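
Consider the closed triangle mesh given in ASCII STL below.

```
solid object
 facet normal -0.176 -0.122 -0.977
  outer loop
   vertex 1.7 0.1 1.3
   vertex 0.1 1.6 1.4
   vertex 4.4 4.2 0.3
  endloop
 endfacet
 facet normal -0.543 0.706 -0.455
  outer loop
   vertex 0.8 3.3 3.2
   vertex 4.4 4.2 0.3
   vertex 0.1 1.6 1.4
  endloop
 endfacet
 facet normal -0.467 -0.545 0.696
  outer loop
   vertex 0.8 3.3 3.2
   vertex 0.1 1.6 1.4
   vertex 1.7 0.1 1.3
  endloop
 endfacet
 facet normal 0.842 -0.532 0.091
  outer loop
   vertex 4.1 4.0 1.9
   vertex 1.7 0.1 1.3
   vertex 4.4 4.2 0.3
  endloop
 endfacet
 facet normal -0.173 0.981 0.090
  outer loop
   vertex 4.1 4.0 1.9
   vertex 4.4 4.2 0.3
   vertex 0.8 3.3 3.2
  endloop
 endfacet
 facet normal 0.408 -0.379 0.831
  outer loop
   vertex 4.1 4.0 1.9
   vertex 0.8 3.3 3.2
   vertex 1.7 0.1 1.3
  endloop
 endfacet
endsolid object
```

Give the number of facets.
6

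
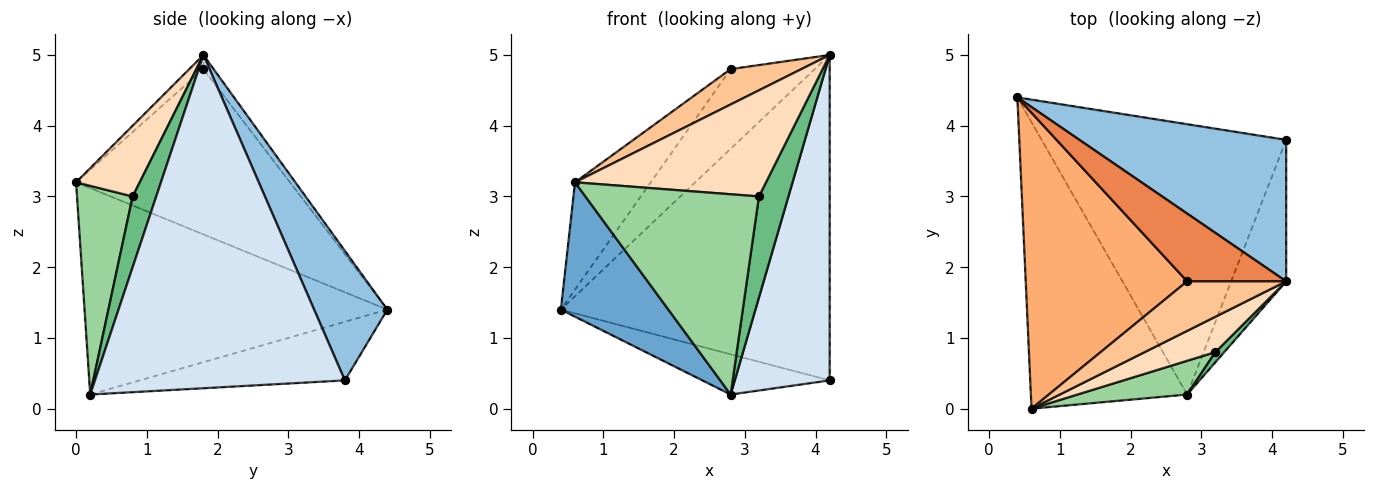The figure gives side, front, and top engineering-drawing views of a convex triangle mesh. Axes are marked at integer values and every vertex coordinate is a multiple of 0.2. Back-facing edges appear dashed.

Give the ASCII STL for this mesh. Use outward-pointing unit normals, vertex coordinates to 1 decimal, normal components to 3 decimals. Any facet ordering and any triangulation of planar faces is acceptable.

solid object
 facet normal -0.767 -0.272 -0.581
  outer loop
   vertex 2.8 0.2 0.2
   vertex 0.6 0.0 3.2
   vertex 0.4 4.4 1.4
  endloop
 endfacet
 facet normal 0.242 0.890 0.387
  outer loop
   vertex 4.2 3.8 0.4
   vertex 0.4 4.4 1.4
   vertex 4.2 1.8 5.0
  endloop
 endfacet
 facet normal -0.231 0.143 -0.962
  outer loop
   vertex 4.2 3.8 0.4
   vertex 2.8 0.2 0.2
   vertex 0.4 4.4 1.4
  endloop
 endfacet
 facet normal 0.924 -0.351 -0.153
  outer loop
   vertex 4.2 3.8 0.4
   vertex 4.2 1.8 5.0
   vertex 2.8 0.2 0.2
  endloop
 endfacet
 facet normal -0.092 0.759 0.645
  outer loop
   vertex 2.8 1.8 4.8
   vertex 4.2 1.8 5.0
   vertex 0.4 4.4 1.4
  endloop
 endfacet
 facet normal -0.694 0.246 0.677
  outer loop
   vertex 2.8 1.8 4.8
   vertex 0.4 4.4 1.4
   vertex 0.6 0.0 3.2
  endloop
 endfacet
 facet normal -0.115 -0.577 0.808
  outer loop
   vertex 2.8 1.8 4.8
   vertex 0.6 0.0 3.2
   vertex 4.2 1.8 5.0
  endloop
 endfacet
 facet normal 0.302 -0.905 0.302
  outer loop
   vertex 3.2 0.8 3.0
   vertex 4.2 1.8 5.0
   vertex 0.6 0.0 3.2
  endloop
 endfacet
 facet normal 0.623 -0.778 0.078
  outer loop
   vertex 3.2 0.8 3.0
   vertex 2.8 0.2 0.2
   vertex 4.2 1.8 5.0
  endloop
 endfacet
 facet normal 0.301 -0.940 0.158
  outer loop
   vertex 3.2 0.8 3.0
   vertex 0.6 0.0 3.2
   vertex 2.8 0.2 0.2
  endloop
 endfacet
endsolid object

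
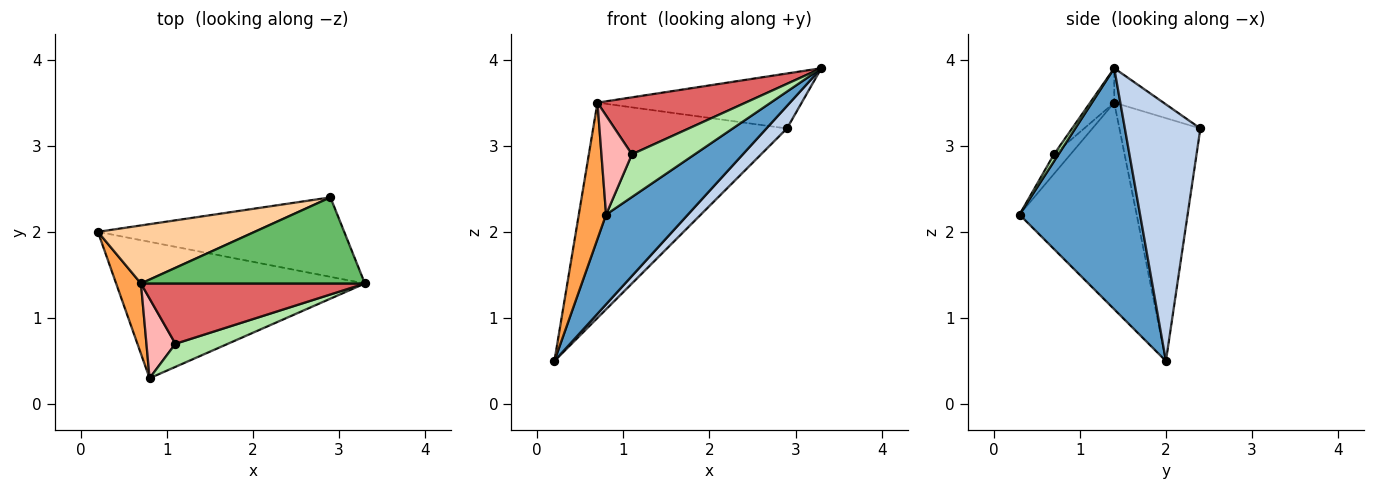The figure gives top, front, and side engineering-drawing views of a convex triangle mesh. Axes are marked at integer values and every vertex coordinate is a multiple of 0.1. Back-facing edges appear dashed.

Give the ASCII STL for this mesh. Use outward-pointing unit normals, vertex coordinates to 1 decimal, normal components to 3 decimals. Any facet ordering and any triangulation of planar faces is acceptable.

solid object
 facet normal 0.629 -0.427 -0.649
  outer loop
   vertex 0.8 0.3 2.2
   vertex 0.2 2.0 0.5
   vertex 3.3 1.4 3.9
  endloop
 endfacet
 facet normal 0.708 -0.192 -0.679
  outer loop
   vertex 2.9 2.4 3.2
   vertex 3.3 1.4 3.9
   vertex 0.2 2.0 0.5
  endloop
 endfacet
 facet normal -0.967 -0.225 0.116
  outer loop
   vertex 0.7 1.4 3.5
   vertex 0.2 2.0 0.5
   vertex 0.8 0.3 2.2
  endloop
 endfacet
 facet normal -0.374 0.895 0.241
  outer loop
   vertex 0.7 1.4 3.5
   vertex 2.9 2.4 3.2
   vertex 0.2 2.0 0.5
  endloop
 endfacet
 facet normal -0.129 0.534 0.836
  outer loop
   vertex 0.7 1.4 3.5
   vertex 3.3 1.4 3.9
   vertex 2.9 2.4 3.2
  endloop
 endfacet
 facet normal 0.064 -0.878 0.474
  outer loop
   vertex 1.1 0.7 2.9
   vertex 0.8 0.3 2.2
   vertex 3.3 1.4 3.9
  endloop
 endfacet
 facet normal -0.111 -0.683 0.722
  outer loop
   vertex 1.1 0.7 2.9
   vertex 3.3 1.4 3.9
   vertex 0.7 1.4 3.5
  endloop
 endfacet
 facet normal -0.390 -0.718 0.577
  outer loop
   vertex 1.1 0.7 2.9
   vertex 0.7 1.4 3.5
   vertex 0.8 0.3 2.2
  endloop
 endfacet
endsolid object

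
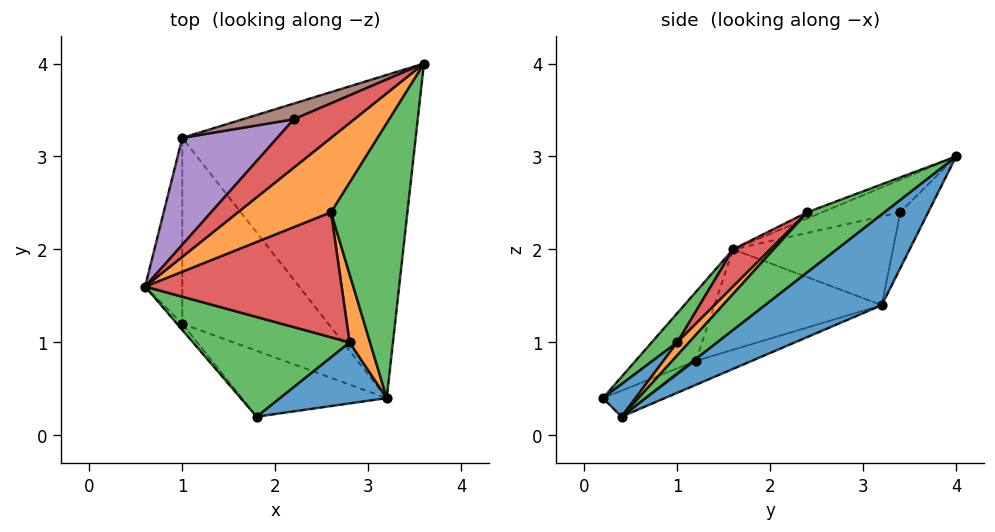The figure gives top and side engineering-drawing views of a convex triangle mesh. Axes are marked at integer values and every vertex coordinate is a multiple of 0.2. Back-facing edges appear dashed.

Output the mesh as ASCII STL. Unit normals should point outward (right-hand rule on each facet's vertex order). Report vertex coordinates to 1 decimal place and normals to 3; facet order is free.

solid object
 facet normal 0.299 0.565 -0.769
  outer loop
   vertex 1.0 3.2 1.4
   vertex 3.6 4.0 3.0
   vertex 3.2 0.4 0.2
  endloop
 endfacet
 facet normal -0.063 -0.316 0.947
  outer loop
   vertex 2.6 2.4 2.4
   vertex 3.6 4.0 3.0
   vertex 0.6 1.6 2.0
  endloop
 endfacet
 facet normal 0.510 -0.563 0.651
  outer loop
   vertex 2.6 2.4 2.4
   vertex 3.2 0.4 0.2
   vertex 3.6 4.0 3.0
  endloop
 endfacet
 facet normal -0.462 0.220 0.859
  outer loop
   vertex 2.2 3.4 2.4
   vertex 0.6 1.6 2.0
   vertex 3.6 4.0 3.0
  endloop
 endfacet
 facet normal -0.624 0.406 0.668
  outer loop
   vertex 2.2 3.4 2.4
   vertex 1.0 3.2 1.4
   vertex 0.6 1.6 2.0
  endloop
 endfacet
 facet normal -0.510 0.722 0.467
  outer loop
   vertex 2.2 3.4 2.4
   vertex 3.6 4.0 3.0
   vertex 1.0 3.2 1.4
  endloop
 endfacet
 facet normal -0.791 -0.609 -0.061
  outer loop
   vertex 1.0 1.2 0.8
   vertex 1.8 0.2 0.4
   vertex 0.6 1.6 2.0
  endloop
 endfacet
 facet normal -0.933 0.104 -0.345
  outer loop
   vertex 1.0 1.2 0.8
   vertex 0.6 1.6 2.0
   vertex 1.0 3.2 1.4
  endloop
 endfacet
 facet normal -0.171 0.245 -0.954
  outer loop
   vertex 1.0 1.2 0.8
   vertex 3.2 0.4 0.2
   vertex 1.8 0.2 0.4
  endloop
 endfacet
 facet normal -0.155 0.284 -0.946
  outer loop
   vertex 1.0 1.2 0.8
   vertex 1.0 3.2 1.4
   vertex 3.2 0.4 0.2
  endloop
 endfacet
 facet normal 0.198 -0.734 0.649
  outer loop
   vertex 2.8 1.0 1.0
   vertex 1.8 0.2 0.4
   vertex 3.2 0.4 0.2
  endloop
 endfacet
 facet normal 0.426 -0.609 0.669
  outer loop
   vertex 2.8 1.0 1.0
   vertex 3.2 0.4 0.2
   vertex 2.6 2.4 2.4
  endloop
 endfacet
 facet normal 0.132 -0.695 0.707
  outer loop
   vertex 2.8 1.0 1.0
   vertex 0.6 1.6 2.0
   vertex 1.8 0.2 0.4
  endloop
 endfacet
 facet normal 0.134 -0.691 0.710
  outer loop
   vertex 2.8 1.0 1.0
   vertex 2.6 2.4 2.4
   vertex 0.6 1.6 2.0
  endloop
 endfacet
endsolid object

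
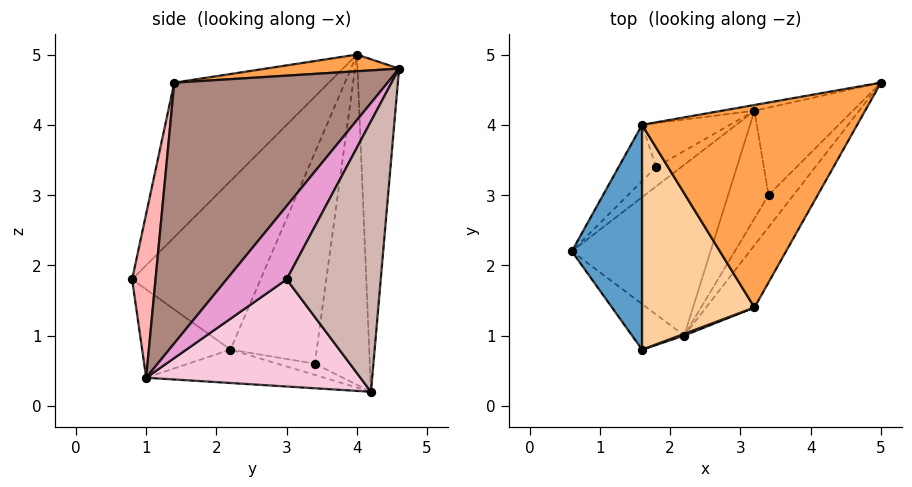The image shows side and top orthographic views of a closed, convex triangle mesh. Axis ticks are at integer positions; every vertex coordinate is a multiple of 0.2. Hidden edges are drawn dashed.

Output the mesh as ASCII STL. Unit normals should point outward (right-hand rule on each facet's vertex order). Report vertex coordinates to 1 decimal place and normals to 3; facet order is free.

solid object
 facet normal -0.862 -0.359 0.359
  outer loop
   vertex 1.6 4.0 5.0
   vertex 0.6 2.2 0.8
   vertex 1.6 0.8 1.8
  endloop
 endfacet
 facet normal -0.175 0.984 -0.017
  outer loop
   vertex 3.2 4.2 0.2
   vertex 1.6 4.0 5.0
   vertex 5.0 4.6 4.8
  endloop
 endfacet
 facet normal 0.077 -0.105 0.991
  outer loop
   vertex 3.2 1.4 4.6
   vertex 5.0 4.6 4.8
   vertex 1.6 4.0 5.0
  endloop
 endfacet
 facet normal -0.697 -0.507 0.507
  outer loop
   vertex 3.2 1.4 4.6
   vertex 1.6 4.0 5.0
   vertex 1.6 0.8 1.8
  endloop
 endfacet
 facet normal -0.712 0.691 -0.127
  outer loop
   vertex 1.8 3.4 0.6
   vertex 0.6 2.2 0.8
   vertex 1.6 4.0 5.0
  endloop
 endfacet
 facet normal -0.394 0.246 -0.886
  outer loop
   vertex 1.8 3.4 0.6
   vertex 3.2 4.2 0.2
   vertex 0.6 2.2 0.8
  endloop
 endfacet
 facet normal -0.521 0.842 -0.139
  outer loop
   vertex 1.8 3.4 0.6
   vertex 1.6 4.0 5.0
   vertex 3.2 4.2 0.2
  endloop
 endfacet
 facet normal 0.336 -0.942 0.010
  outer loop
   vertex 2.2 1.0 0.4
   vertex 3.2 1.4 4.6
   vertex 1.6 0.8 1.8
  endloop
 endfacet
 facet normal -0.615 -0.699 -0.364
  outer loop
   vertex 2.2 1.0 0.4
   vertex 1.6 0.8 1.8
   vertex 0.6 2.2 0.8
  endloop
 endfacet
 facet normal -0.234 0.012 -0.972
  outer loop
   vertex 2.2 1.0 0.4
   vertex 0.6 2.2 0.8
   vertex 3.2 4.2 0.2
  endloop
 endfacet
 facet normal 0.865 -0.476 -0.160
  outer loop
   vertex 2.2 1.0 0.4
   vertex 5.0 4.6 4.8
   vertex 3.2 1.4 4.6
  endloop
 endfacet
 facet normal 0.900 -0.286 -0.327
  outer loop
   vertex 3.4 3.0 1.8
   vertex 3.2 4.2 0.2
   vertex 5.0 4.6 4.8
  endloop
 endfacet
 facet normal 0.896 -0.324 -0.305
  outer loop
   vertex 3.4 3.0 1.8
   vertex 5.0 4.6 4.8
   vertex 2.2 1.0 0.4
  endloop
 endfacet
 facet normal 0.893 -0.300 -0.337
  outer loop
   vertex 3.4 3.0 1.8
   vertex 2.2 1.0 0.4
   vertex 3.2 4.2 0.2
  endloop
 endfacet
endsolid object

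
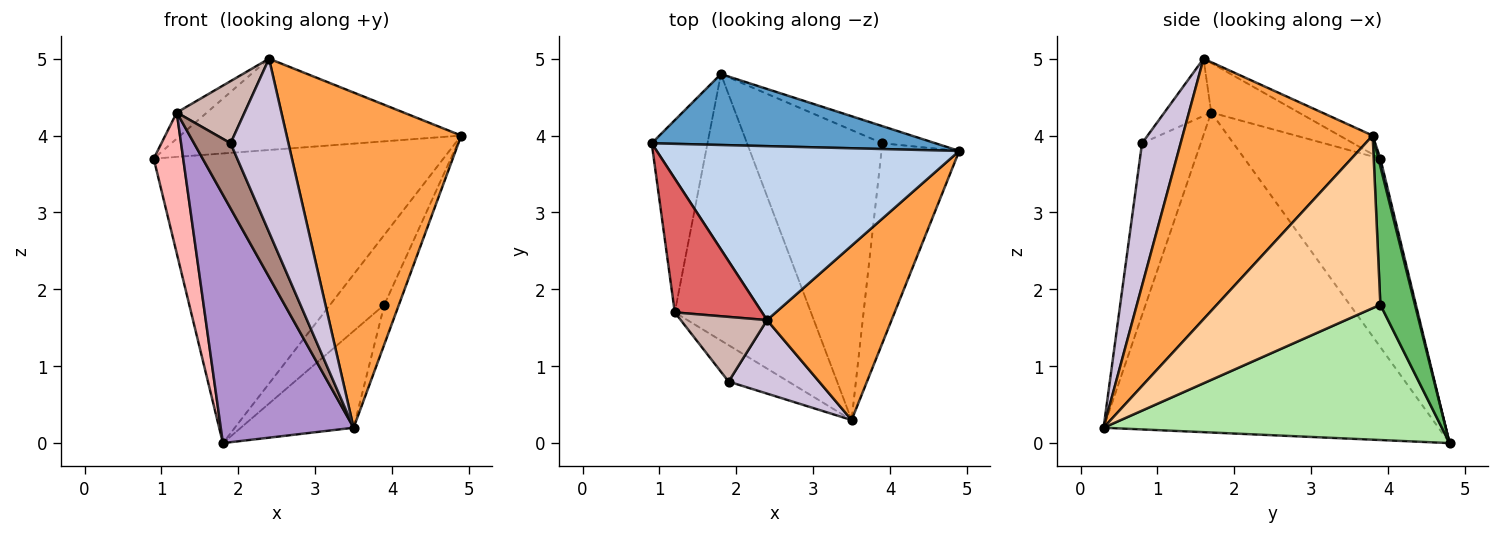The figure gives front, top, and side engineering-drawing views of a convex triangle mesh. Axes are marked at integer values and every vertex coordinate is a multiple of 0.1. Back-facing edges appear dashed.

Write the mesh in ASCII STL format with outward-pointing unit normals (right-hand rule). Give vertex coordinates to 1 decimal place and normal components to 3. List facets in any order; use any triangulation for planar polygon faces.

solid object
 facet normal 0.006 0.971 0.238
  outer loop
   vertex 1.8 4.8 0.0
   vertex 0.9 3.9 3.7
   vertex 4.9 3.8 4.0
  endloop
 endfacet
 facet normal -0.055 0.464 0.884
  outer loop
   vertex 2.4 1.6 5.0
   vertex 4.9 3.8 4.0
   vertex 0.9 3.9 3.7
  endloop
 endfacet
 facet normal 0.695 -0.638 0.332
  outer loop
   vertex 2.4 1.6 5.0
   vertex 3.5 0.3 0.2
   vertex 4.9 3.8 4.0
  endloop
 endfacet
 facet normal 0.909 0.081 -0.409
  outer loop
   vertex 3.9 3.9 1.8
   vertex 4.9 3.8 4.0
   vertex 3.5 0.3 0.2
  endloop
 endfacet
 facet normal 0.527 0.826 -0.202
  outer loop
   vertex 3.9 3.9 1.8
   vertex 1.8 4.8 0.0
   vertex 4.9 3.8 4.0
  endloop
 endfacet
 facet normal 0.688 0.229 -0.688
  outer loop
   vertex 3.9 3.9 1.8
   vertex 3.5 0.3 0.2
   vertex 1.8 4.8 0.0
  endloop
 endfacet
 facet normal -0.486 0.168 0.858
  outer loop
   vertex 1.2 1.7 4.3
   vertex 2.4 1.6 5.0
   vertex 0.9 3.9 3.7
  endloop
 endfacet
 facet normal -0.939 -0.204 -0.278
  outer loop
   vertex 1.2 1.7 4.3
   vertex 0.9 3.9 3.7
   vertex 1.8 4.8 0.0
  endloop
 endfacet
 facet normal -0.864 -0.343 -0.368
  outer loop
   vertex 1.2 1.7 4.3
   vertex 1.8 4.8 0.0
   vertex 3.5 0.3 0.2
  endloop
 endfacet
 facet normal 0.524 -0.784 0.332
  outer loop
   vertex 1.9 0.8 3.9
   vertex 3.5 0.3 0.2
   vertex 2.4 1.6 5.0
  endloop
 endfacet
 facet normal -0.814 -0.507 -0.283
  outer loop
   vertex 1.9 0.8 3.9
   vertex 1.2 1.7 4.3
   vertex 3.5 0.3 0.2
  endloop
 endfacet
 facet normal -0.432 -0.625 0.651
  outer loop
   vertex 1.9 0.8 3.9
   vertex 2.4 1.6 5.0
   vertex 1.2 1.7 4.3
  endloop
 endfacet
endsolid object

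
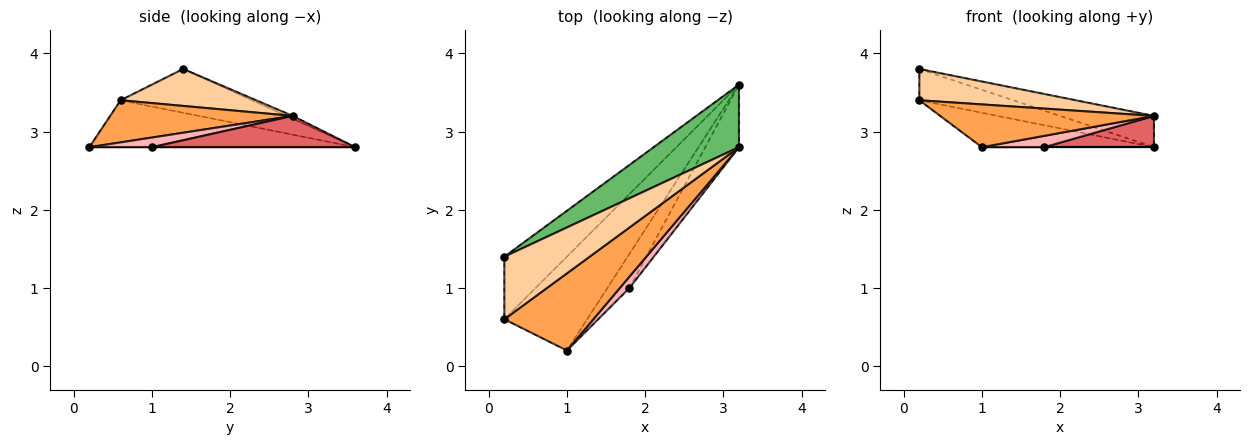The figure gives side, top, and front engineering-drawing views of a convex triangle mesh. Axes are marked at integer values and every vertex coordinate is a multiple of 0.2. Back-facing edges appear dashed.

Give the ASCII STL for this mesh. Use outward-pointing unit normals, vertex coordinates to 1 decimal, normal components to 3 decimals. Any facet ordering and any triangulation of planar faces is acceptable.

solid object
 facet normal -0.470 0.304 -0.829
  outer loop
   vertex 1.0 0.2 2.8
   vertex 0.2 0.6 3.4
   vertex 3.2 3.6 2.8
  endloop
 endfacet
 facet normal -0.531 0.379 -0.758
  outer loop
   vertex 0.2 1.4 3.8
   vertex 3.2 3.6 2.8
   vertex 0.2 0.6 3.4
  endloop
 endfacet
 facet normal 0.382 -0.448 0.808
  outer loop
   vertex 3.2 2.8 3.2
   vertex 0.2 0.6 3.4
   vertex 1.0 0.2 2.8
  endloop
 endfacet
 facet normal 0.361 -0.417 0.834
  outer loop
   vertex 3.2 2.8 3.2
   vertex 0.2 1.4 3.8
   vertex 0.2 0.6 3.4
  endloop
 endfacet
 facet normal -0.030 0.447 0.894
  outer loop
   vertex 3.2 2.8 3.2
   vertex 3.2 3.6 2.8
   vertex 0.2 1.4 3.8
  endloop
 endfacet
 facet normal 0.000 0.000 -1.000
  outer loop
   vertex 1.8 1.0 2.8
   vertex 1.0 0.2 2.8
   vertex 3.2 3.6 2.8
  endloop
 endfacet
 facet normal 0.639 -0.344 -0.688
  outer loop
   vertex 1.8 1.0 2.8
   vertex 3.2 3.6 2.8
   vertex 3.2 2.8 3.2
  endloop
 endfacet
 facet normal 0.577 -0.577 0.577
  outer loop
   vertex 1.8 1.0 2.8
   vertex 3.2 2.8 3.2
   vertex 1.0 0.2 2.8
  endloop
 endfacet
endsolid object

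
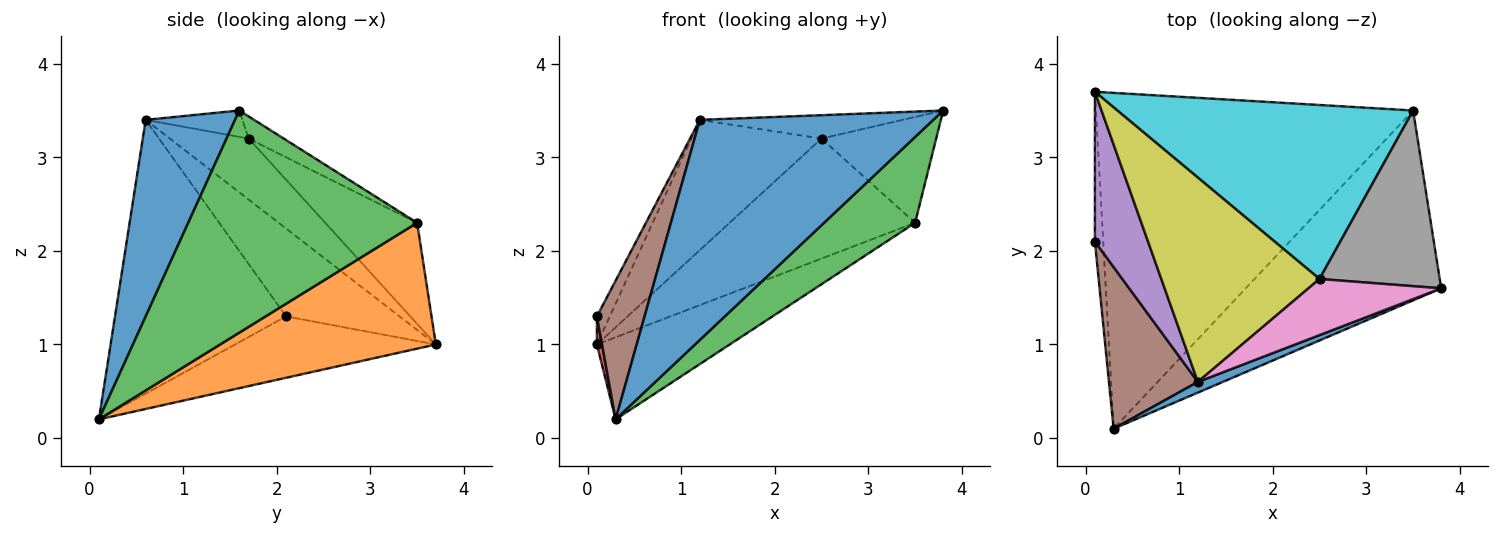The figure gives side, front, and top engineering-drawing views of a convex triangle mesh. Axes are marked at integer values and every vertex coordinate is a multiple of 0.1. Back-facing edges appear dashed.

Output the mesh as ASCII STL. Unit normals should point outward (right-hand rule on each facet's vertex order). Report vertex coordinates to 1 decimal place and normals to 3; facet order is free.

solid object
 facet normal 0.357 -0.933 0.045
  outer loop
   vertex 1.2 0.6 3.4
   vertex 0.3 0.1 0.2
   vertex 3.8 1.6 3.5
  endloop
 endfacet
 facet normal 0.360 0.221 -0.906
  outer loop
   vertex 3.5 3.5 2.3
   vertex 0.3 0.1 0.2
   vertex 0.1 3.7 1.0
  endloop
 endfacet
 facet normal 0.719 -0.286 -0.633
  outer loop
   vertex 3.5 3.5 2.3
   vertex 3.8 1.6 3.5
   vertex 0.3 0.1 0.2
  endloop
 endfacet
 facet normal -0.991 -0.025 -0.134
  outer loop
   vertex 0.1 2.1 1.3
   vertex 0.1 3.7 1.0
   vertex 0.3 0.1 0.2
  endloop
 endfacet
 facet normal -0.852 0.097 0.515
  outer loop
   vertex 0.1 2.1 1.3
   vertex 1.2 0.6 3.4
   vertex 0.1 3.7 1.0
  endloop
 endfacet
 facet normal -0.919 -0.256 0.299
  outer loop
   vertex 0.1 2.1 1.3
   vertex 0.3 0.1 0.2
   vertex 1.2 0.6 3.4
  endloop
 endfacet
 facet normal -0.180 0.378 0.908
  outer loop
   vertex 2.5 1.7 3.2
   vertex 1.2 0.6 3.4
   vertex 3.8 1.6 3.5
  endloop
 endfacet
 facet normal -0.156 0.510 0.846
  outer loop
   vertex 2.5 1.7 3.2
   vertex 3.8 1.6 3.5
   vertex 3.5 3.5 2.3
  endloop
 endfacet
 facet normal -0.309 0.511 0.802
  outer loop
   vertex 2.5 1.7 3.2
   vertex 0.1 3.7 1.0
   vertex 1.2 0.6 3.4
  endloop
 endfacet
 facet normal -0.271 0.547 0.792
  outer loop
   vertex 2.5 1.7 3.2
   vertex 3.5 3.5 2.3
   vertex 0.1 3.7 1.0
  endloop
 endfacet
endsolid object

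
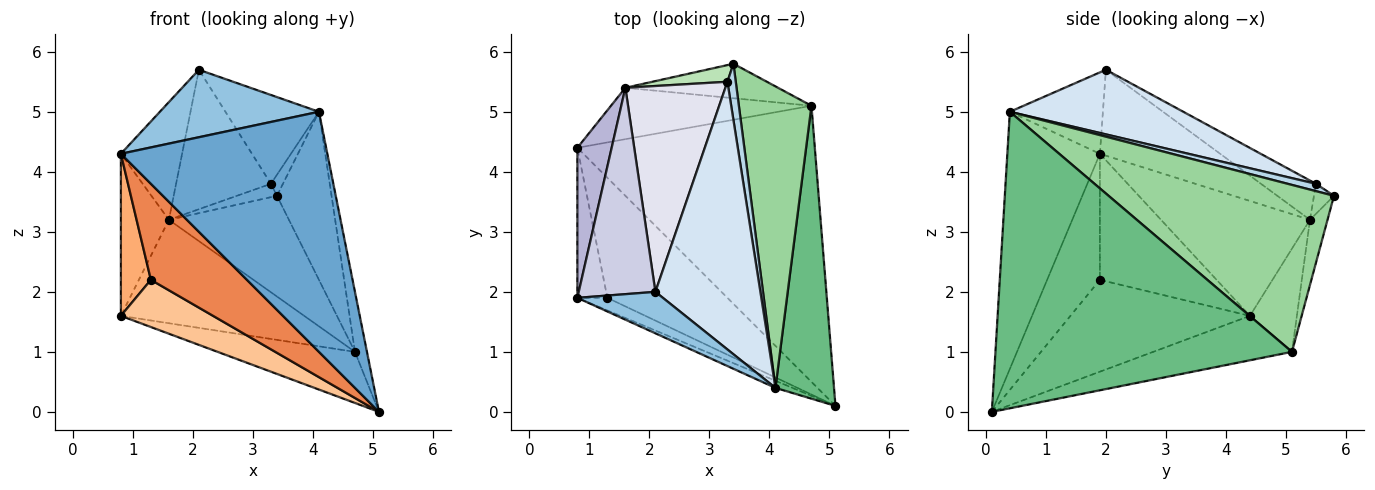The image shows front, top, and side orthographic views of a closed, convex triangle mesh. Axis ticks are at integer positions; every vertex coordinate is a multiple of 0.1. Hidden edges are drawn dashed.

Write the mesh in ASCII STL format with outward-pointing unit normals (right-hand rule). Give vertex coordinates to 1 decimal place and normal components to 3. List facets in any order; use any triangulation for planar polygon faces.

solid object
 facet normal -0.409 -0.912 -0.027
  outer loop
   vertex 4.1 0.4 5.0
   vertex 0.8 1.9 4.3
   vertex 5.1 0.1 0.0
  endloop
 endfacet
 facet normal -0.446 -0.763 0.469
  outer loop
   vertex 4.1 0.4 5.0
   vertex 2.1 2.0 5.7
   vertex 0.8 1.9 4.3
  endloop
 endfacet
 facet normal 0.636 0.270 0.723
  outer loop
   vertex 3.3 5.5 3.8
   vertex 4.1 0.4 5.0
   vertex 3.4 5.8 3.6
  endloop
 endfacet
 facet normal 0.504 0.272 0.820
  outer loop
   vertex 3.3 5.5 3.8
   vertex 2.1 2.0 5.7
   vertex 4.1 0.4 5.0
  endloop
 endfacet
 facet normal -0.478 -0.871 -0.114
  outer loop
   vertex 1.3 1.9 2.2
   vertex 5.1 0.1 0.0
   vertex 0.8 1.9 4.3
  endloop
 endfacet
 facet normal -0.944 -0.243 -0.225
  outer loop
   vertex 1.3 1.9 2.2
   vertex 0.8 1.9 4.3
   vertex 0.8 4.4 1.6
  endloop
 endfacet
 facet normal -0.580 -0.298 -0.758
  outer loop
   vertex 1.3 1.9 2.2
   vertex 0.8 4.4 1.6
   vertex 5.1 0.1 0.0
  endloop
 endfacet
 facet normal -0.181 0.179 -0.967
  outer loop
   vertex 4.7 5.1 1.0
   vertex 5.1 0.1 0.0
   vertex 0.8 4.4 1.6
  endloop
 endfacet
 facet normal 0.980 0.040 0.194
  outer loop
   vertex 4.7 5.1 1.0
   vertex 4.1 0.4 5.0
   vertex 5.1 0.1 0.0
  endloop
 endfacet
 facet normal 0.895 0.217 0.389
  outer loop
   vertex 4.7 5.1 1.0
   vertex 3.4 5.8 3.6
   vertex 4.1 0.4 5.0
  endloop
 endfacet
 facet normal -0.298 0.596 0.745
  outer loop
   vertex 1.6 5.4 3.2
   vertex 3.3 5.5 3.8
   vertex 3.4 5.8 3.6
  endloop
 endfacet
 facet normal -0.137 0.937 -0.321
  outer loop
   vertex 1.6 5.4 3.2
   vertex 3.4 5.8 3.6
   vertex 4.7 5.1 1.0
  endloop
 endfacet
 facet normal -0.223 0.873 -0.434
  outer loop
   vertex 1.6 5.4 3.2
   vertex 4.7 5.1 1.0
   vertex 0.8 4.4 1.6
  endloop
 endfacet
 facet normal -0.916 0.295 0.273
  outer loop
   vertex 1.6 5.4 3.2
   vertex 0.8 4.4 1.6
   vertex 0.8 1.9 4.3
  endloop
 endfacet
 facet normal -0.698 0.355 0.622
  outer loop
   vertex 1.6 5.4 3.2
   vertex 0.8 1.9 4.3
   vertex 2.1 2.0 5.7
  endloop
 endfacet
 facet normal -0.309 0.533 0.787
  outer loop
   vertex 1.6 5.4 3.2
   vertex 2.1 2.0 5.7
   vertex 3.3 5.5 3.8
  endloop
 endfacet
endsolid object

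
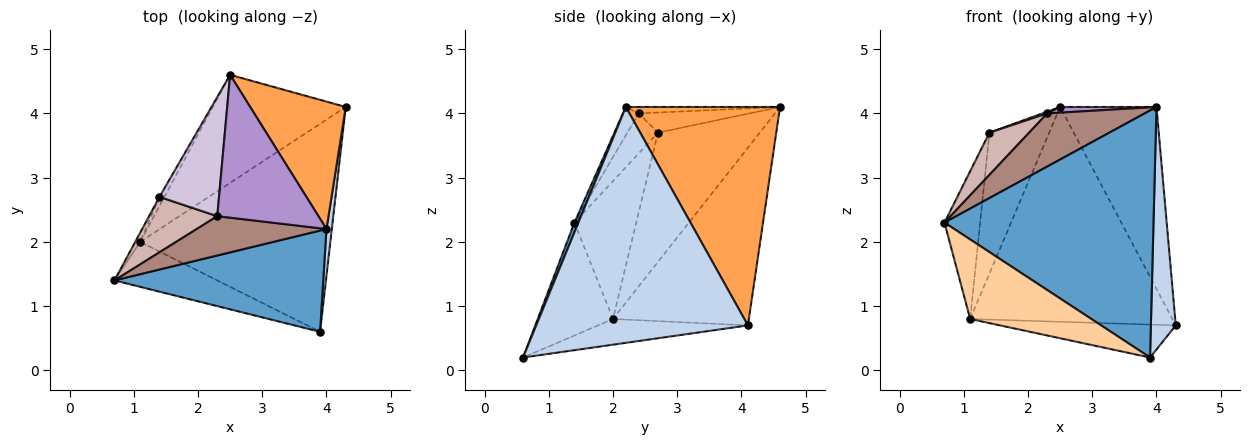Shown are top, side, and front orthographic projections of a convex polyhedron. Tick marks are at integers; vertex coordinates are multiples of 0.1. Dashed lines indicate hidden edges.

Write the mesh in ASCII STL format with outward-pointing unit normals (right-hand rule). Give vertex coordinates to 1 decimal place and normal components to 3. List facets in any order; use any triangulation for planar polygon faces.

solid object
 facet normal 0.017 -0.925 0.379
  outer loop
   vertex 4.0 2.2 4.1
   vertex 0.7 1.4 2.3
   vertex 3.9 0.6 0.2
  endloop
 endfacet
 facet normal 0.993 -0.117 0.022
  outer loop
   vertex 4.0 2.2 4.1
   vertex 3.9 0.6 0.2
   vertex 4.3 4.1 0.7
  endloop
 endfacet
 facet normal 0.795 0.497 0.348
  outer loop
   vertex 4.0 2.2 4.1
   vertex 4.3 4.1 0.7
   vertex 2.5 4.6 4.1
  endloop
 endfacet
 facet normal -0.476 -0.766 -0.433
  outer loop
   vertex 1.1 2.0 0.8
   vertex 3.9 0.6 0.2
   vertex 0.7 1.4 2.3
  endloop
 endfacet
 facet normal -0.132 0.155 -0.979
  outer loop
   vertex 1.1 2.0 0.8
   vertex 4.3 4.1 0.7
   vertex 3.9 0.6 0.2
  endloop
 endfacet
 facet normal -0.515 0.766 -0.385
  outer loop
   vertex 1.1 2.0 0.8
   vertex 2.5 4.6 4.1
   vertex 4.3 4.1 0.7
  endloop
 endfacet
 facet normal -0.866 0.500 -0.031
  outer loop
   vertex 1.4 2.7 3.7
   vertex 1.1 2.0 0.8
   vertex 0.7 1.4 2.3
  endloop
 endfacet
 facet normal -0.862 0.506 -0.033
  outer loop
   vertex 1.4 2.7 3.7
   vertex 2.5 4.6 4.1
   vertex 1.1 2.0 0.8
  endloop
 endfacet
 facet normal -0.063 -0.040 0.997
  outer loop
   vertex 2.3 2.4 4.0
   vertex 4.0 2.2 4.1
   vertex 2.5 4.6 4.1
  endloop
 endfacet
 facet normal -0.320 -0.014 0.947
  outer loop
   vertex 2.3 2.4 4.0
   vertex 2.5 4.6 4.1
   vertex 1.4 2.7 3.7
  endloop
 endfacet
 facet normal -0.128 -0.797 0.590
  outer loop
   vertex 2.3 2.4 4.0
   vertex 0.7 1.4 2.3
   vertex 4.0 2.2 4.1
  endloop
 endfacet
 facet normal -0.423 -0.549 0.721
  outer loop
   vertex 2.3 2.4 4.0
   vertex 1.4 2.7 3.7
   vertex 0.7 1.4 2.3
  endloop
 endfacet
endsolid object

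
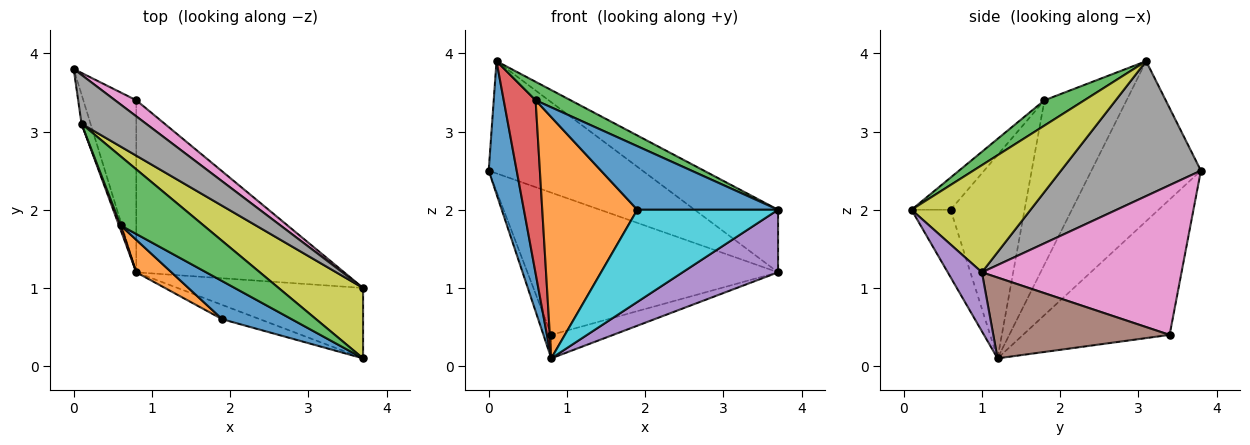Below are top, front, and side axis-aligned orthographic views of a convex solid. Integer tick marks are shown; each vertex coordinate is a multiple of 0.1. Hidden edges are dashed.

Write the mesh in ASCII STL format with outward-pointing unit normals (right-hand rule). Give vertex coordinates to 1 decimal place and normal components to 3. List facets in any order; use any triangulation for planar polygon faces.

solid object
 facet normal -0.967 -0.247 -0.055
  outer loop
   vertex 0.1 3.1 3.9
   vertex 0.0 3.8 2.5
   vertex 0.8 1.2 0.1
  endloop
 endfacet
 facet normal -0.930 0.050 -0.364
  outer loop
   vertex 0.8 3.4 0.4
   vertex 0.8 1.2 0.1
   vertex 0.0 3.8 2.5
  endloop
 endfacet
 facet normal 0.283 -0.248 0.927
  outer loop
   vertex 0.6 1.8 3.4
   vertex 3.7 0.1 2.0
   vertex 0.1 3.1 3.9
  endloop
 endfacet
 facet normal -0.932 -0.362 0.009
  outer loop
   vertex 0.6 1.8 3.4
   vertex 0.1 3.1 3.9
   vertex 0.8 1.2 0.1
  endloop
 endfacet
 facet normal 0.231 -0.646 -0.727
  outer loop
   vertex 3.7 1.0 1.2
   vertex 3.7 0.1 2.0
   vertex 0.8 1.2 0.1
  endloop
 endfacet
 facet normal 0.359 0.126 -0.925
  outer loop
   vertex 3.7 1.0 1.2
   vertex 0.8 1.2 0.1
   vertex 0.8 3.4 0.4
  endloop
 endfacet
 facet normal 0.621 0.779 0.088
  outer loop
   vertex 3.7 1.0 1.2
   vertex 0.8 3.4 0.4
   vertex 0.0 3.8 2.5
  endloop
 endfacet
 facet normal 0.641 0.704 0.306
  outer loop
   vertex 3.7 1.0 1.2
   vertex 0.0 3.8 2.5
   vertex 0.1 3.1 3.9
  endloop
 endfacet
 facet normal 0.688 0.482 0.542
  outer loop
   vertex 3.7 1.0 1.2
   vertex 0.1 3.1 3.9
   vertex 3.7 0.1 2.0
  endloop
 endfacet
 facet normal -0.265 -0.953 -0.148
  outer loop
   vertex 1.9 0.6 2.0
   vertex 0.8 1.2 0.1
   vertex 3.7 0.1 2.0
  endloop
 endfacet
 facet normal -0.232 -0.834 0.500
  outer loop
   vertex 1.9 0.6 2.0
   vertex 3.7 0.1 2.0
   vertex 0.6 1.8 3.4
  endloop
 endfacet
 facet normal -0.611 -0.785 0.106
  outer loop
   vertex 1.9 0.6 2.0
   vertex 0.6 1.8 3.4
   vertex 0.8 1.2 0.1
  endloop
 endfacet
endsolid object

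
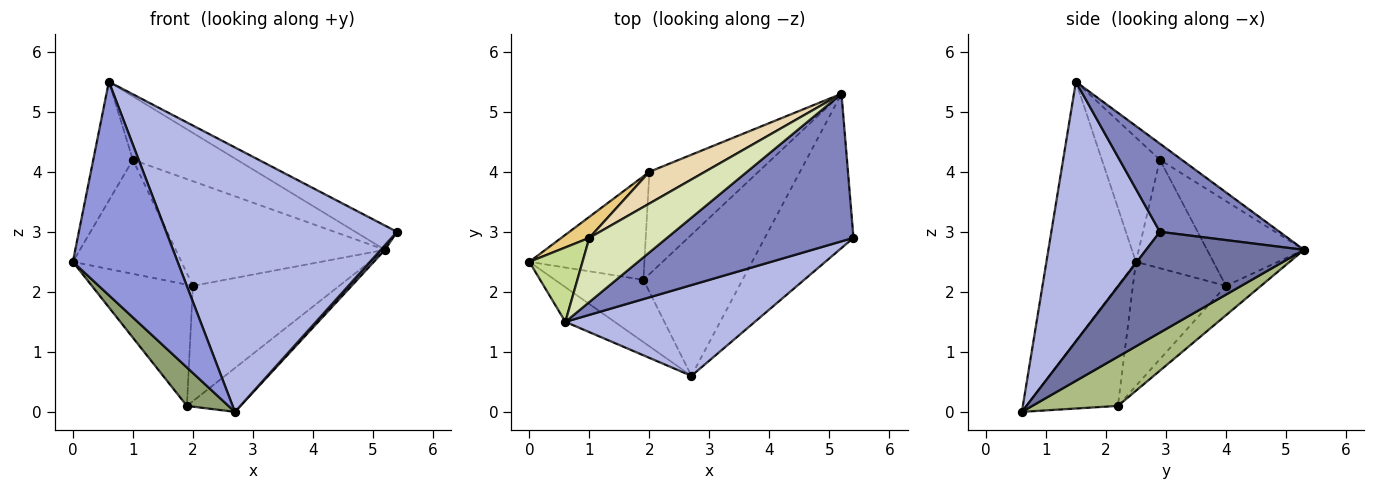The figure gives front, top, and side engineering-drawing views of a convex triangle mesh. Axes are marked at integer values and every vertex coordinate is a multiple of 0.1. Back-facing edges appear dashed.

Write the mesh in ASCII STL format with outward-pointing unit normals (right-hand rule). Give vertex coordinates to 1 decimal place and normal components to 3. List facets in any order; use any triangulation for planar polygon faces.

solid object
 facet normal 0.751 -0.020 -0.660
  outer loop
   vertex 2.7 0.6 0.0
   vertex 5.2 5.3 2.7
   vertex 5.4 2.9 3.0
  endloop
 endfacet
 facet normal 0.423 0.147 0.894
  outer loop
   vertex 0.6 1.5 5.5
   vertex 5.4 2.9 3.0
   vertex 5.2 5.3 2.7
  endloop
 endfacet
 facet normal -0.645 -0.755 -0.123
  outer loop
   vertex 0.6 1.5 5.5
   vertex 0.0 2.5 2.5
   vertex 2.7 0.6 0.0
  endloop
 endfacet
 facet normal 0.407 -0.864 0.297
  outer loop
   vertex 0.6 1.5 5.5
   vertex 2.7 0.6 0.0
   vertex 5.4 2.9 3.0
  endloop
 endfacet
 facet normal -0.757 -0.344 -0.556
  outer loop
   vertex 1.9 2.2 0.1
   vertex 2.7 0.6 0.0
   vertex 0.0 2.5 2.5
  endloop
 endfacet
 facet normal 0.428 0.268 -0.863
  outer loop
   vertex 1.9 2.2 0.1
   vertex 5.2 5.3 2.7
   vertex 2.7 0.6 0.0
  endloop
 endfacet
 facet normal -0.779 0.532 0.333
  outer loop
   vertex 1.0 2.9 4.2
   vertex 0.0 2.5 2.5
   vertex 0.6 1.5 5.5
  endloop
 endfacet
 facet normal -0.146 0.695 0.704
  outer loop
   vertex 1.0 2.9 4.2
   vertex 0.6 1.5 5.5
   vertex 5.2 5.3 2.7
  endloop
 endfacet
 facet normal -0.574 0.623 -0.532
  outer loop
   vertex 2.0 4.0 2.1
   vertex 1.9 2.2 0.1
   vertex 0.0 2.5 2.5
  endloop
 endfacet
 facet normal -0.176 0.736 -0.654
  outer loop
   vertex 2.0 4.0 2.1
   vertex 5.2 5.3 2.7
   vertex 1.9 2.2 0.1
  endloop
 endfacet
 facet normal -0.574 0.805 0.148
  outer loop
   vertex 2.0 4.0 2.1
   vertex 0.0 2.5 2.5
   vertex 1.0 2.9 4.2
  endloop
 endfacet
 facet normal -0.405 0.875 0.265
  outer loop
   vertex 2.0 4.0 2.1
   vertex 1.0 2.9 4.2
   vertex 5.2 5.3 2.7
  endloop
 endfacet
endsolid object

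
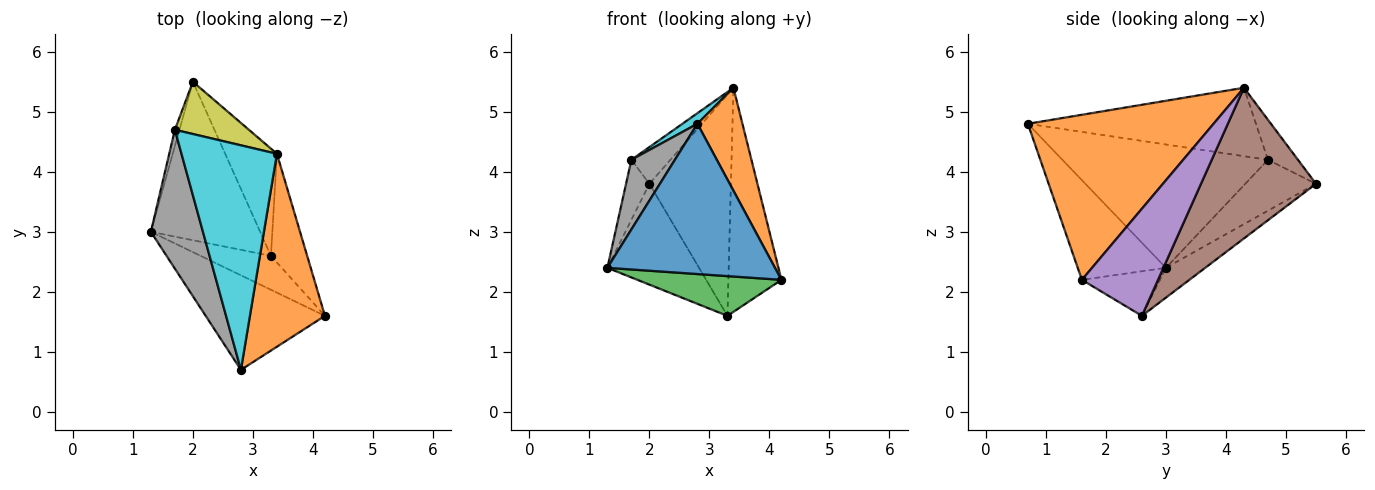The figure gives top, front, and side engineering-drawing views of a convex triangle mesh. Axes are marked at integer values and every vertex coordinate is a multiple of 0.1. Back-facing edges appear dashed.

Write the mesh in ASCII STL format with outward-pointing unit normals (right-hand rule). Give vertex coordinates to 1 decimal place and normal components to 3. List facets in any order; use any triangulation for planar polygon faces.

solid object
 facet normal -0.407 -0.773 -0.487
  outer loop
   vertex 2.8 0.7 4.8
   vertex 1.3 3.0 2.4
   vertex 4.2 1.6 2.2
  endloop
 endfacet
 facet normal 0.889 -0.216 0.404
  outer loop
   vertex 3.4 4.3 5.4
   vertex 2.8 0.7 4.8
   vertex 4.2 1.6 2.2
  endloop
 endfacet
 facet normal -0.381 -0.703 -0.601
  outer loop
   vertex 3.3 2.6 1.6
   vertex 4.2 1.6 2.2
   vertex 1.3 3.0 2.4
  endloop
 endfacet
 facet normal -0.224 0.523 -0.822
  outer loop
   vertex 3.3 2.6 1.6
   vertex 1.3 3.0 2.4
   vertex 2.0 5.5 3.8
  endloop
 endfacet
 facet normal 0.790 0.551 -0.267
  outer loop
   vertex 3.3 2.6 1.6
   vertex 3.4 4.3 5.4
   vertex 4.2 1.6 2.2
  endloop
 endfacet
 facet normal 0.786 0.557 -0.270
  outer loop
   vertex 3.3 2.6 1.6
   vertex 2.0 5.5 3.8
   vertex 3.4 4.3 5.4
  endloop
 endfacet
 facet normal -0.946 0.312 -0.085
  outer loop
   vertex 1.7 4.7 4.2
   vertex 2.0 5.5 3.8
   vertex 1.3 3.0 2.4
  endloop
 endfacet
 facet normal -0.904 -0.191 0.382
  outer loop
   vertex 1.7 4.7 4.2
   vertex 1.3 3.0 2.4
   vertex 2.8 0.7 4.8
  endloop
 endfacet
 facet normal -0.404 0.526 0.748
  outer loop
   vertex 1.7 4.7 4.2
   vertex 3.4 4.3 5.4
   vertex 2.0 5.5 3.8
  endloop
 endfacet
 facet normal -0.582 -0.038 0.812
  outer loop
   vertex 1.7 4.7 4.2
   vertex 2.8 0.7 4.8
   vertex 3.4 4.3 5.4
  endloop
 endfacet
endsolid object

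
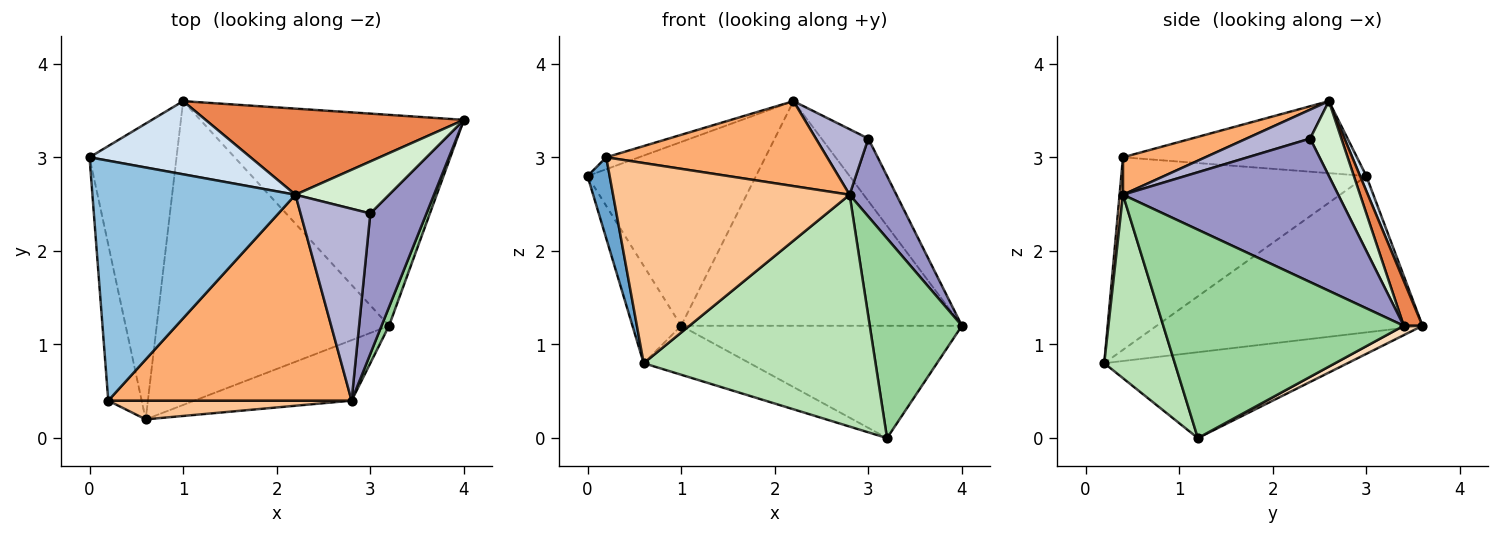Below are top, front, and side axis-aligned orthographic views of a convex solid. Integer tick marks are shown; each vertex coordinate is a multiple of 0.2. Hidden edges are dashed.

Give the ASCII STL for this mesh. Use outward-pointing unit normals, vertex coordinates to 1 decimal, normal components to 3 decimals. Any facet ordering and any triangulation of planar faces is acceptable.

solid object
 facet normal -0.981 -0.089 -0.170
  outer loop
   vertex 0.2 0.4 3.0
   vertex 0.0 3.0 2.8
   vertex 0.6 0.2 0.8
  endloop
 endfacet
 facet normal -0.334 0.047 0.941
  outer loop
   vertex 0.2 0.4 3.0
   vertex 2.2 2.6 3.6
   vertex 0.0 3.0 2.8
  endloop
 endfacet
 facet normal -0.863 0.158 -0.480
  outer loop
   vertex 1.0 3.6 1.2
   vertex 0.6 0.2 0.8
   vertex 0.0 3.0 2.8
  endloop
 endfacet
 facet normal 0.034 0.929 0.370
  outer loop
   vertex 1.0 3.6 1.2
   vertex 0.0 3.0 2.8
   vertex 2.2 2.6 3.6
  endloop
 endfacet
 facet normal 0.062 0.932 0.357
  outer loop
   vertex 1.0 3.6 1.2
   vertex 2.2 2.6 3.6
   vertex 4.0 3.4 1.2
  endloop
 endfacet
 facet normal 0.141 -0.378 0.915
  outer loop
   vertex 2.8 0.4 2.6
   vertex 2.2 2.6 3.6
   vertex 0.2 0.4 3.0
  endloop
 endfacet
 facet normal 0.014 -0.996 0.093
  outer loop
   vertex 2.8 0.4 2.6
   vertex 0.2 0.4 3.0
   vertex 0.6 0.2 0.8
  endloop
 endfacet
 facet normal 0.031 0.470 -0.882
  outer loop
   vertex 3.2 1.2 0.0
   vertex 1.0 3.6 1.2
   vertex 4.0 3.4 1.2
  endloop
 endfacet
 facet normal -0.343 0.149 -0.927
  outer loop
   vertex 3.2 1.2 0.0
   vertex 0.6 0.2 0.8
   vertex 1.0 3.6 1.2
  endloop
 endfacet
 facet normal 0.933 -0.358 0.034
  outer loop
   vertex 3.2 1.2 0.0
   vertex 4.0 3.4 1.2
   vertex 2.8 0.4 2.6
  endloop
 endfacet
 facet normal 0.282 -0.928 -0.242
  outer loop
   vertex 3.2 1.2 0.0
   vertex 2.8 0.4 2.6
   vertex 0.6 0.2 0.8
  endloop
 endfacet
 facet normal 0.456 0.684 0.570
  outer loop
   vertex 3.0 2.4 3.2
   vertex 4.0 3.4 1.2
   vertex 2.2 2.6 3.6
  endloop
 endfacet
 facet normal 0.913 -0.198 0.357
  outer loop
   vertex 3.0 2.4 3.2
   vertex 2.8 0.4 2.6
   vertex 4.0 3.4 1.2
  endloop
 endfacet
 facet normal 0.365 -0.301 0.881
  outer loop
   vertex 3.0 2.4 3.2
   vertex 2.2 2.6 3.6
   vertex 2.8 0.4 2.6
  endloop
 endfacet
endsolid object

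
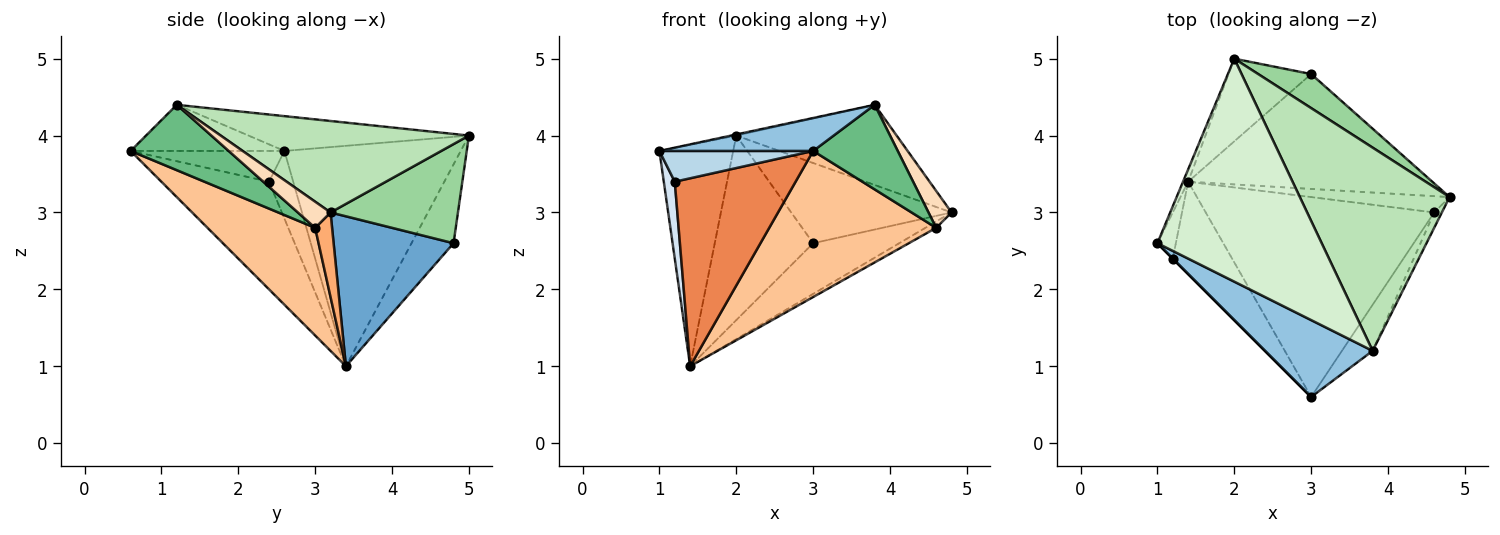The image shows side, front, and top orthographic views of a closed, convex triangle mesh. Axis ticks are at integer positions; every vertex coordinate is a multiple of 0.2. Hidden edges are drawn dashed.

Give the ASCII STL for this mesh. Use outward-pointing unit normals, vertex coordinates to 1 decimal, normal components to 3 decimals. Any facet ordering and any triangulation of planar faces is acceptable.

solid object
 facet normal 0.490 0.352 -0.798
  outer loop
   vertex 3.0 4.8 2.6
   vertex 4.8 3.2 3.0
   vertex 1.4 3.4 1.0
  endloop
 endfacet
 facet normal -0.367 -0.367 0.855
  outer loop
   vertex 3.8 1.2 4.4
   vertex 1.0 2.6 3.8
   vertex 3.0 0.6 3.8
  endloop
 endfacet
 facet normal -0.707 -0.707 0.000
  outer loop
   vertex 1.2 2.4 3.4
   vertex 3.0 0.6 3.8
   vertex 1.0 2.6 3.8
  endloop
 endfacet
 facet normal -0.884 -0.402 -0.241
  outer loop
   vertex 1.2 2.4 3.4
   vertex 1.0 2.6 3.8
   vertex 1.4 3.4 1.0
  endloop
 endfacet
 facet normal -0.625 -0.701 -0.344
  outer loop
   vertex 1.2 2.4 3.4
   vertex 1.4 3.4 1.0
   vertex 3.0 0.6 3.8
  endloop
 endfacet
 facet normal 0.495 0.315 -0.810
  outer loop
   vertex 4.6 3.0 2.8
   vertex 1.4 3.4 1.0
   vertex 4.8 3.2 3.0
  endloop
 endfacet
 facet normal 0.356 -0.551 -0.755
  outer loop
   vertex 4.6 3.0 2.8
   vertex 3.0 0.6 3.8
   vertex 1.4 3.4 1.0
  endloop
 endfacet
 facet normal 0.794 -0.561 -0.234
  outer loop
   vertex 4.6 3.0 2.8
   vertex 4.8 3.2 3.0
   vertex 3.8 1.2 4.4
  endloop
 endfacet
 facet normal 0.713 -0.615 -0.336
  outer loop
   vertex 4.6 3.0 2.8
   vertex 3.8 1.2 4.4
   vertex 3.0 0.6 3.8
  endloop
 endfacet
 facet normal 0.590 0.743 0.316
  outer loop
   vertex 2.0 5.0 4.0
   vertex 4.8 3.2 3.0
   vertex 3.0 4.8 2.6
  endloop
 endfacet
 facet normal 0.494 0.319 0.809
  outer loop
   vertex 2.0 5.0 4.0
   vertex 3.8 1.2 4.4
   vertex 4.8 3.2 3.0
  endloop
 endfacet
 facet normal -0.207 0.005 0.978
  outer loop
   vertex 2.0 5.0 4.0
   vertex 1.0 2.6 3.8
   vertex 3.8 1.2 4.4
  endloop
 endfacet
 facet normal -0.922 0.386 -0.021
  outer loop
   vertex 2.0 5.0 4.0
   vertex 1.4 3.4 1.0
   vertex 1.0 2.6 3.8
  endloop
 endfacet
 facet normal -0.363 0.850 -0.381
  outer loop
   vertex 2.0 5.0 4.0
   vertex 3.0 4.8 2.6
   vertex 1.4 3.4 1.0
  endloop
 endfacet
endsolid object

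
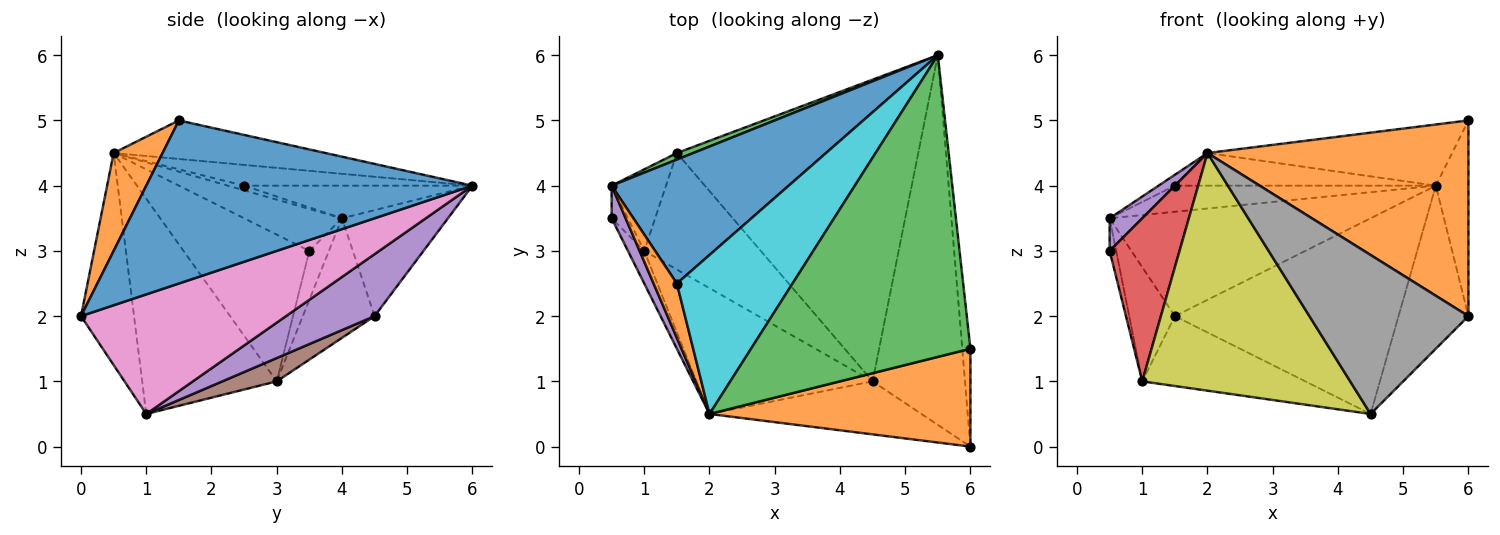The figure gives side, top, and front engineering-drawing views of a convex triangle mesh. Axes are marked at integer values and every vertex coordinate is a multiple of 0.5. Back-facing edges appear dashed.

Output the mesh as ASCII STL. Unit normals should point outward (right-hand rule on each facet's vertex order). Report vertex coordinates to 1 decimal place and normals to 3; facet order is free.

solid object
 facet normal 0.994 0.099 -0.050
  outer loop
   vertex 6.0 1.5 5.0
   vertex 6.0 0.0 2.0
   vertex 5.5 6.0 4.0
  endloop
 endfacet
 facet normal 0.165 -0.882 0.441
  outer loop
   vertex 2.0 0.5 4.5
   vertex 6.0 0.0 2.0
   vertex 6.0 1.5 5.0
  endloop
 endfacet
 facet normal -0.170 0.196 0.966
  outer loop
   vertex 2.0 0.5 4.5
   vertex 6.0 1.5 5.0
   vertex 5.5 6.0 4.0
  endloop
 endfacet
 facet normal -0.870 -0.483 -0.097
  outer loop
   vertex 1.0 3.0 1.0
   vertex 2.0 0.5 4.5
   vertex 0.5 3.5 3.0
  endloop
 endfacet
 facet normal -0.905 -0.302 0.302
  outer loop
   vertex 0.5 4.0 3.5
   vertex 0.5 3.5 3.0
   vertex 2.0 0.5 4.5
  endloop
 endfacet
 facet normal -0.905 0.302 -0.302
  outer loop
   vertex 0.5 4.0 3.5
   vertex 1.0 3.0 1.0
   vertex 0.5 3.5 3.0
  endloop
 endfacet
 facet normal 0.764 0.260 -0.590
  outer loop
   vertex 4.5 1.0 0.5
   vertex 5.5 6.0 4.0
   vertex 6.0 0.0 2.0
  endloop
 endfacet
 facet normal -0.302 -0.905 -0.302
  outer loop
   vertex 4.5 1.0 0.5
   vertex 6.0 0.0 2.0
   vertex 2.0 0.5 4.5
  endloop
 endfacet
 facet normal -0.496 -0.767 -0.406
  outer loop
   vertex 4.5 1.0 0.5
   vertex 2.0 0.5 4.5
   vertex 1.0 3.0 1.0
  endloop
 endfacet
 facet normal -0.173 0.198 0.965
  outer loop
   vertex 1.5 2.5 4.0
   vertex 2.0 0.5 4.5
   vertex 5.5 6.0 4.0
  endloop
 endfacet
 facet normal -0.177 0.203 0.963
  outer loop
   vertex 1.5 2.5 4.0
   vertex 5.5 6.0 4.0
   vertex 0.5 4.0 3.5
  endloop
 endfacet
 facet normal -0.192 0.192 0.962
  outer loop
   vertex 1.5 2.5 4.0
   vertex 0.5 4.0 3.5
   vertex 2.0 0.5 4.5
  endloop
 endfacet
 facet normal -0.376 0.925 0.058
  outer loop
   vertex 1.5 4.5 2.0
   vertex 0.5 4.0 3.5
   vertex 5.5 6.0 4.0
  endloop
 endfacet
 facet normal -0.788 0.501 -0.358
  outer loop
   vertex 1.5 4.5 2.0
   vertex 1.0 3.0 1.0
   vertex 0.5 4.0 3.5
  endloop
 endfacet
 facet normal 0.211 0.532 -0.820
  outer loop
   vertex 1.5 4.5 2.0
   vertex 5.5 6.0 4.0
   vertex 4.5 1.0 0.5
  endloop
 endfacet
 facet normal 0.169 0.507 -0.845
  outer loop
   vertex 1.5 4.5 2.0
   vertex 4.5 1.0 0.5
   vertex 1.0 3.0 1.0
  endloop
 endfacet
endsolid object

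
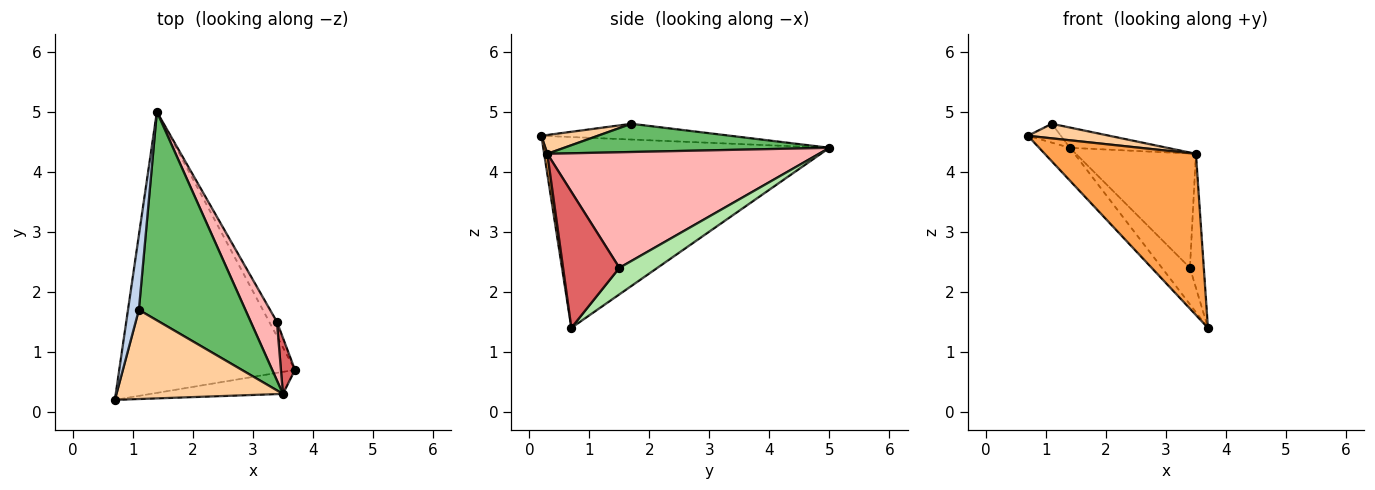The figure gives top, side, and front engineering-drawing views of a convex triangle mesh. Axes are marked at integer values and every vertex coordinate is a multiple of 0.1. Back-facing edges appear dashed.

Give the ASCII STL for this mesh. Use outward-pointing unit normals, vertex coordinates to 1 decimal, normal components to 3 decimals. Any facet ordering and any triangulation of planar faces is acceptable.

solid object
 facet normal -0.733 0.079 -0.675
  outer loop
   vertex 1.4 5.0 4.4
   vertex 3.7 0.7 1.4
   vertex 0.7 0.2 4.6
  endloop
 endfacet
 facet normal -0.815 0.142 0.562
  outer loop
   vertex 1.1 1.7 4.8
   vertex 1.4 5.0 4.4
   vertex 0.7 0.2 4.6
  endloop
 endfacet
 facet normal 0.021 -0.991 -0.135
  outer loop
   vertex 3.5 0.3 4.3
   vertex 0.7 0.2 4.6
   vertex 3.7 0.7 1.4
  endloop
 endfacet
 facet normal 0.111 -0.160 0.981
  outer loop
   vertex 3.5 0.3 4.3
   vertex 1.1 1.7 4.8
   vertex 0.7 0.2 4.6
  endloop
 endfacet
 facet normal 0.255 0.093 0.962
  outer loop
   vertex 3.5 0.3 4.3
   vertex 1.4 5.0 4.4
   vertex 1.1 1.7 4.8
  endloop
 endfacet
 facet normal 0.784 0.578 -0.227
  outer loop
   vertex 3.4 1.5 2.4
   vertex 3.7 0.7 1.4
   vertex 1.4 5.0 4.4
  endloop
 endfacet
 facet normal 0.966 0.238 0.099
  outer loop
   vertex 3.4 1.5 2.4
   vertex 3.5 0.3 4.3
   vertex 3.7 0.7 1.4
  endloop
 endfacet
 facet normal 0.896 0.396 0.203
  outer loop
   vertex 3.4 1.5 2.4
   vertex 1.4 5.0 4.4
   vertex 3.5 0.3 4.3
  endloop
 endfacet
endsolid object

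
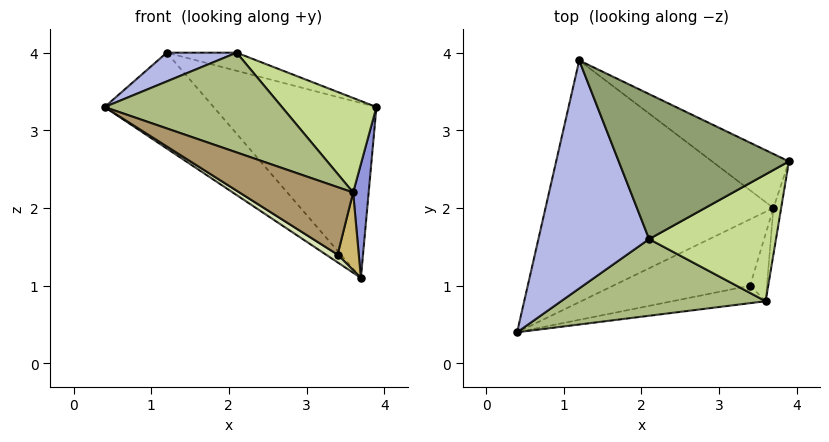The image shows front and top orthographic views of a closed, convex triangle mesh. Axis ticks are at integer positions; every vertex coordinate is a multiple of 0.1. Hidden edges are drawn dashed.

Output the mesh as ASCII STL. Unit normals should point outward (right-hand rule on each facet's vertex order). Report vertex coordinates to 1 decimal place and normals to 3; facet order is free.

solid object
 facet normal -0.624 0.288 -0.727
  outer loop
   vertex 3.7 2.0 1.1
   vertex 0.4 0.4 3.3
   vertex 1.2 3.9 4.0
  endloop
 endfacet
 facet normal 0.358 0.892 -0.276
  outer loop
   vertex 3.7 2.0 1.1
   vertex 1.2 3.9 4.0
   vertex 3.9 2.6 3.3
  endloop
 endfacet
 facet normal 0.990 -0.132 -0.054
  outer loop
   vertex 3.6 0.8 2.2
   vertex 3.7 2.0 1.1
   vertex 3.9 2.6 3.3
  endloop
 endfacet
 facet normal -0.305 -0.119 0.945
  outer loop
   vertex 2.1 1.6 4.0
   vertex 1.2 3.9 4.0
   vertex 0.4 0.4 3.3
  endloop
 endfacet
 facet normal 0.302 0.118 0.946
  outer loop
   vertex 2.1 1.6 4.0
   vertex 3.9 2.6 3.3
   vertex 1.2 3.9 4.0
  endloop
 endfacet
 facet normal 0.295 -0.758 0.582
  outer loop
   vertex 2.1 1.6 4.0
   vertex 0.4 0.4 3.3
   vertex 3.6 0.8 2.2
  endloop
 endfacet
 facet normal 0.541 -0.502 0.674
  outer loop
   vertex 2.1 1.6 4.0
   vertex 3.6 0.8 2.2
   vertex 3.9 2.6 3.3
  endloop
 endfacet
 facet normal -0.518 -0.099 -0.850
  outer loop
   vertex 3.4 1.0 1.4
   vertex 0.4 0.4 3.3
   vertex 3.7 2.0 1.1
  endloop
 endfacet
 facet normal 0.035 -0.967 -0.251
  outer loop
   vertex 3.4 1.0 1.4
   vertex 3.6 0.8 2.2
   vertex 0.4 0.4 3.3
  endloop
 endfacet
 facet normal 0.881 -0.357 -0.310
  outer loop
   vertex 3.4 1.0 1.4
   vertex 3.7 2.0 1.1
   vertex 3.6 0.8 2.2
  endloop
 endfacet
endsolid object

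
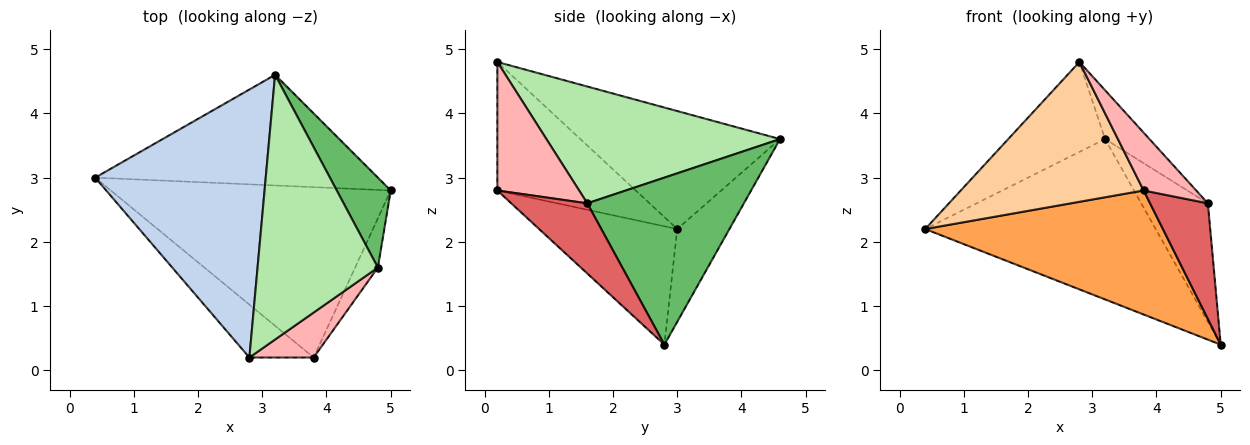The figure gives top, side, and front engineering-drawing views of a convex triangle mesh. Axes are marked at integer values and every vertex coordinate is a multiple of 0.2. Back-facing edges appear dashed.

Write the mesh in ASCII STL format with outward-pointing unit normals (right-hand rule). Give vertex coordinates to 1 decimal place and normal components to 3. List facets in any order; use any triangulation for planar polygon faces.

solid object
 facet normal -0.183 0.809 -0.558
  outer loop
   vertex 3.2 4.6 3.6
   vertex 5.0 2.8 0.4
   vertex 0.4 3.0 2.2
  endloop
 endfacet
 facet normal -0.548 0.266 0.793
  outer loop
   vertex 3.2 4.6 3.6
   vertex 0.4 3.0 2.2
   vertex 2.8 0.2 4.8
  endloop
 endfacet
 facet normal -0.324 -0.557 -0.765
  outer loop
   vertex 3.8 0.2 2.8
   vertex 0.4 3.0 2.2
   vertex 5.0 2.8 0.4
  endloop
 endfacet
 facet normal -0.578 -0.763 -0.289
  outer loop
   vertex 3.8 0.2 2.8
   vertex 2.8 0.2 4.8
   vertex 0.4 3.0 2.2
  endloop
 endfacet
 facet normal 0.882 0.375 0.285
  outer loop
   vertex 4.8 1.6 2.6
   vertex 5.0 2.8 0.4
   vertex 3.2 4.6 3.6
  endloop
 endfacet
 facet normal 0.691 0.131 0.711
  outer loop
   vertex 4.8 1.6 2.6
   vertex 3.2 4.6 3.6
   vertex 2.8 0.2 4.8
  endloop
 endfacet
 facet normal 0.771 -0.586 -0.250
  outer loop
   vertex 4.8 1.6 2.6
   vertex 3.8 0.2 2.8
   vertex 5.0 2.8 0.4
  endloop
 endfacet
 facet normal 0.775 -0.498 0.388
  outer loop
   vertex 4.8 1.6 2.6
   vertex 2.8 0.2 4.8
   vertex 3.8 0.2 2.8
  endloop
 endfacet
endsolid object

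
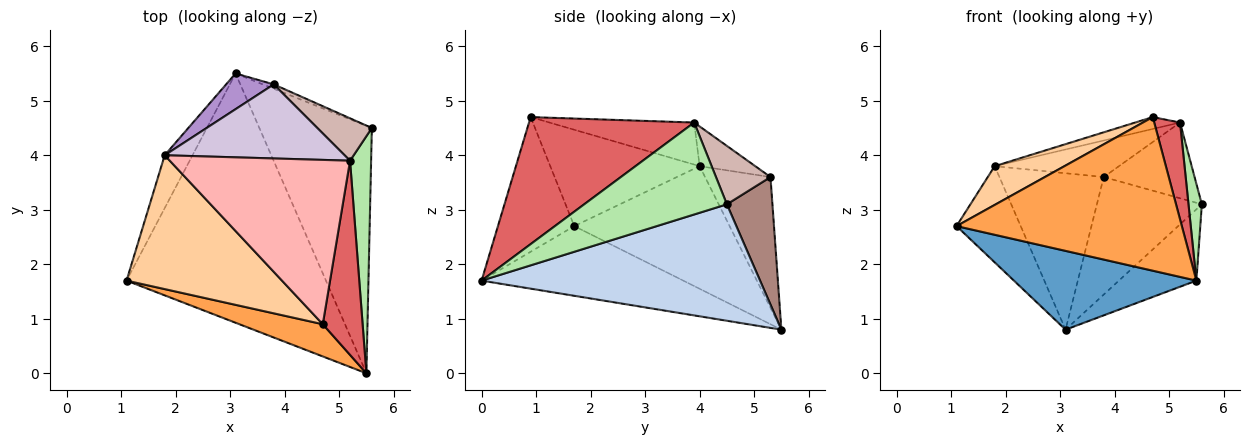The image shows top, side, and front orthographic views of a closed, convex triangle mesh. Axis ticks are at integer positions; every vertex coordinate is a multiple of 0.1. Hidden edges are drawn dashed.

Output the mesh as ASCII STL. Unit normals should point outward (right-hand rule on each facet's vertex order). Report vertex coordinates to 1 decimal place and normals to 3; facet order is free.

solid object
 facet normal -0.316 -0.286 -0.905
  outer loop
   vertex 3.1 5.5 0.8
   vertex 5.5 0.0 1.7
   vertex 1.1 1.7 2.7
  endloop
 endfacet
 facet normal 0.705 0.196 -0.681
  outer loop
   vertex 3.1 5.5 0.8
   vertex 5.6 4.5 3.1
   vertex 5.5 0.0 1.7
  endloop
 endfacet
 facet normal -0.315 -0.929 0.195
  outer loop
   vertex 4.7 0.9 4.7
   vertex 1.1 1.7 2.7
   vertex 5.5 0.0 1.7
  endloop
 endfacet
 facet normal -0.512 -0.239 0.825
  outer loop
   vertex 1.8 4.0 3.8
   vertex 1.1 1.7 2.7
   vertex 4.7 0.9 4.7
  endloop
 endfacet
 facet normal -0.905 0.373 -0.205
  outer loop
   vertex 1.8 4.0 3.8
   vertex 3.1 5.5 0.8
   vertex 1.1 1.7 2.7
  endloop
 endfacet
 facet normal 0.971 -0.091 0.223
  outer loop
   vertex 5.2 3.9 4.6
   vertex 5.5 0.0 1.7
   vertex 5.6 4.5 3.1
  endloop
 endfacet
 facet normal 0.944 -0.147 0.296
  outer loop
   vertex 5.2 3.9 4.6
   vertex 4.7 0.9 4.7
   vertex 5.5 0.0 1.7
  endloop
 endfacet
 facet normal -0.227 0.070 0.971
  outer loop
   vertex 5.2 3.9 4.6
   vertex 1.8 4.0 3.8
   vertex 4.7 0.9 4.7
  endloop
 endfacet
 facet normal -0.522 0.832 0.190
  outer loop
   vertex 3.8 5.3 3.6
   vertex 3.1 5.5 0.8
   vertex 1.8 4.0 3.8
  endloop
 endfacet
 facet normal -0.194 0.434 0.880
  outer loop
   vertex 3.8 5.3 3.6
   vertex 1.8 4.0 3.8
   vertex 5.2 3.9 4.6
  endloop
 endfacet
 facet normal 0.398 0.917 -0.034
  outer loop
   vertex 3.8 5.3 3.6
   vertex 5.6 4.5 3.1
   vertex 3.1 5.5 0.8
  endloop
 endfacet
 facet normal 0.464 0.773 0.433
  outer loop
   vertex 3.8 5.3 3.6
   vertex 5.2 3.9 4.6
   vertex 5.6 4.5 3.1
  endloop
 endfacet
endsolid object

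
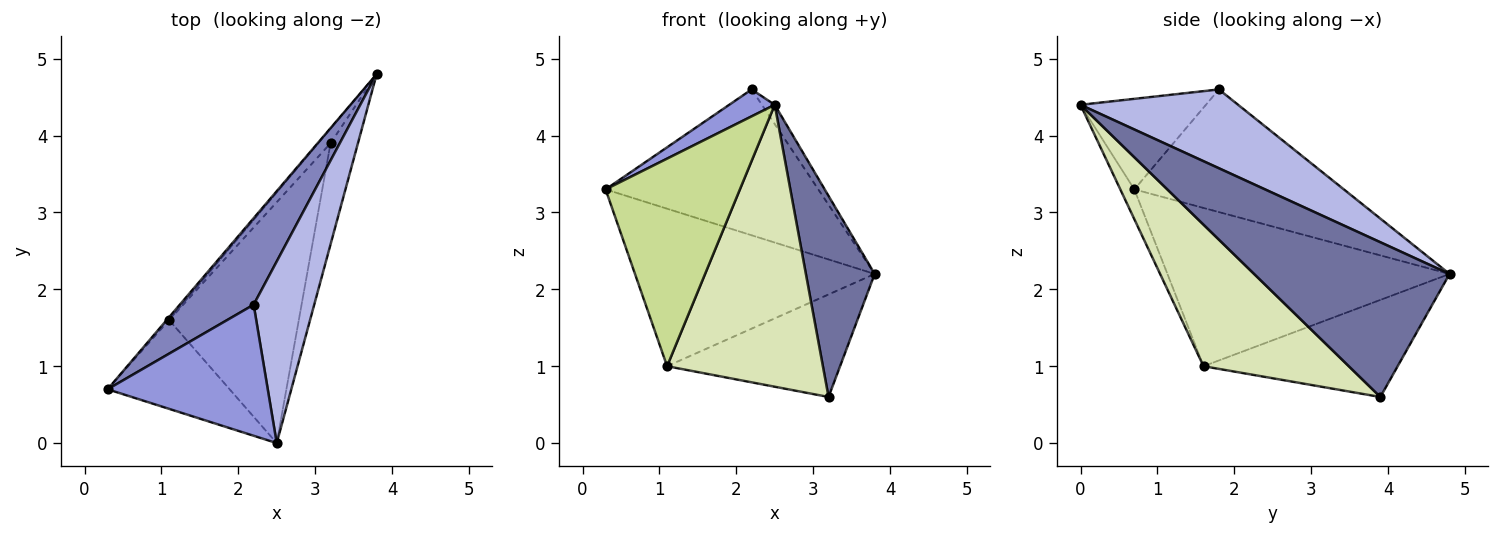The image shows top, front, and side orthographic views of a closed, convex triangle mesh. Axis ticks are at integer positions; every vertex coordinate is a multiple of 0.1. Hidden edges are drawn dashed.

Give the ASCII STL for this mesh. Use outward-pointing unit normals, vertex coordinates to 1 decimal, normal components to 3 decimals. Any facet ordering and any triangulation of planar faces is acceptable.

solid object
 facet normal 0.930 -0.327 -0.165
  outer loop
   vertex 3.2 3.9 0.6
   vertex 3.8 4.8 2.2
   vertex 2.5 0.0 4.4
  endloop
 endfacet
 facet normal -0.646 0.656 0.389
  outer loop
   vertex 2.2 1.8 4.6
   vertex 3.8 4.8 2.2
   vertex 0.3 0.7 3.3
  endloop
 endfacet
 facet normal -0.484 -0.176 0.857
  outer loop
   vertex 2.2 1.8 4.6
   vertex 0.3 0.7 3.3
   vertex 2.5 0.0 4.4
  endloop
 endfacet
 facet normal 0.791 0.064 0.608
  outer loop
   vertex 2.2 1.8 4.6
   vertex 2.5 0.0 4.4
   vertex 3.8 4.8 2.2
  endloop
 endfacet
 facet normal -0.762 0.647 -0.012
  outer loop
   vertex 1.1 1.6 1.0
   vertex 0.3 0.7 3.3
   vertex 3.8 4.8 2.2
  endloop
 endfacet
 facet normal -0.743 0.662 -0.094
  outer loop
   vertex 1.1 1.6 1.0
   vertex 3.8 4.8 2.2
   vertex 3.2 3.9 0.6
  endloop
 endfacet
 facet normal -0.096 -0.915 -0.391
  outer loop
   vertex 1.1 1.6 1.0
   vertex 2.5 0.0 4.4
   vertex 0.3 0.7 3.3
  endloop
 endfacet
 facet normal 0.578 -0.620 -0.530
  outer loop
   vertex 1.1 1.6 1.0
   vertex 3.2 3.9 0.6
   vertex 2.5 0.0 4.4
  endloop
 endfacet
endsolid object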